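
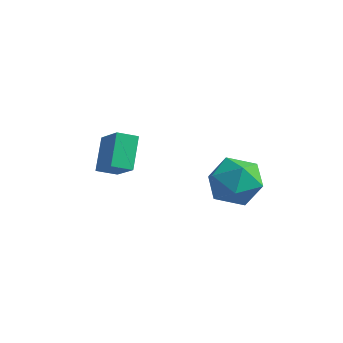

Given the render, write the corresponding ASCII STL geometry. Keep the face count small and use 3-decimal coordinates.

solid 
facet normal 0.097 0.993 -0.065
outer loop
vertex 1.894 4.401 -4.099
vertex 0.896 4.527 -3.669
vertex 1.772 4.484 -3.015
endloop
endfacet
facet normal 0.732 0.680 0.030
outer loop
vertex 1.894 4.401 -4.099
vertex 1.772 4.484 -3.015
vertex 2.469 3.752 -3.432
endloop
endfacet
facet normal 0.834 0.220 -0.505
outer loop
vertex 1.894 4.401 -4.099
vertex 2.469 3.752 -3.432
vertex 2.025 3.343 -4.343
endloop
endfacet
facet normal 0.263 0.248 -0.932
outer loop
vertex 1.894 4.401 -4.099
vertex 2.025 3.343 -4.343
vertex 1.053 3.822 -4.49
endloop
endfacet
facet normal -0.193 0.726 -0.660
outer loop
vertex 1.894 4.401 -4.099
vertex 1.053 3.822 -4.49
vertex 0.896 4.527 -3.669
endloop
endfacet
facet normal 0.705 0.308 0.638
outer loop
vertex 2.469 3.752 -3.432
vertex 1.772 4.484 -3.015
vertex 1.827 3.478 -2.59
endloop
endfacet
facet normal -0.321 0.814 0.484
outer loop
vertex 1.772 4.484 -3.015
vertex 0.896 4.527 -3.669
vertex 0.855 3.957 -2.737
endloop
endfacet
facet normal -0.791 0.381 -0.479
outer loop
vertex 0.896 4.527 -3.669
vertex 1.053 3.822 -4.49
vertex 0.411 3.548 -3.648
endloop
endfacet
facet normal -0.054 -0.391 -0.919
outer loop
vertex 1.053 3.822 -4.49
vertex 2.025 3.343 -4.343
vertex 1.108 2.816 -4.065
endloop
endfacet
facet normal 0.870 -0.436 -0.228
outer loop
vertex 2.025 3.343 -4.343
vertex 2.469 3.752 -3.432
vertex 1.984 2.773 -3.411
endloop
endfacet
facet normal -0.263 -0.248 0.932
outer loop
vertex 0.986 2.899 -2.981
vertex 1.827 3.478 -2.59
vertex 0.855 3.957 -2.737
endloop
endfacet
facet normal -0.834 -0.220 0.505
outer loop
vertex 0.986 2.899 -2.981
vertex 0.855 3.957 -2.737
vertex 0.411 3.548 -3.648
endloop
endfacet
facet normal -0.732 -0.680 -0.030
outer loop
vertex 0.986 2.899 -2.981
vertex 0.411 3.548 -3.648
vertex 1.108 2.816 -4.065
endloop
endfacet
facet normal -0.097 -0.993 0.065
outer loop
vertex 0.986 2.899 -2.981
vertex 1.108 2.816 -4.065
vertex 1.984 2.773 -3.411
endloop
endfacet
facet normal 0.193 -0.726 0.660
outer loop
vertex 0.986 2.899 -2.981
vertex 1.984 2.773 -3.411
vertex 1.827 3.478 -2.59
endloop
endfacet
facet normal 0.054 0.391 0.919
outer loop
vertex 0.855 3.957 -2.737
vertex 1.827 3.478 -2.59
vertex 1.772 4.484 -3.015
endloop
endfacet
facet normal -0.870 0.436 0.228
outer loop
vertex 0.411 3.548 -3.648
vertex 0.855 3.957 -2.737
vertex 0.896 4.527 -3.669
endloop
endfacet
facet normal -0.705 -0.308 -0.638
outer loop
vertex 1.108 2.816 -4.065
vertex 0.411 3.548 -3.648
vertex 1.053 3.822 -4.49
endloop
endfacet
facet normal 0.321 -0.814 -0.484
outer loop
vertex 1.984 2.773 -3.411
vertex 1.108 2.816 -4.065
vertex 2.025 3.343 -4.343
endloop
endfacet
facet normal 0.791 -0.381 0.479
outer loop
vertex 1.827 3.478 -2.59
vertex 1.984 2.773 -3.411
vertex 2.469 3.752 -3.432
endloop
endfacet
facet normal -0.703 0.322 -0.634
outer loop
vertex -3.202 2.367 -2.375
vertex -2.681 2.908 -2.678
vertex -2.764 1.401 -3.35
endloop
endfacet
facet normal -0.642 -0.669 0.374
outer loop
vertex -1.779 0.952 -2.462
vertex -3.202 2.367 -2.375
vertex -2.764 1.401 -3.35
endloop
endfacet
facet normal -0.703 0.321 -0.634
outer loop
vertex -2.764 1.401 -3.35
vertex -2.681 2.908 -2.678
vertex -2.243 1.943 -3.653
endloop
endfacet
facet normal 0.304 -0.671 -0.677
outer loop
vertex -2.243 1.943 -3.653
vertex -1.779 0.952 -2.462
vertex -2.764 1.401 -3.35
endloop
endfacet
facet normal -0.304 0.671 0.676
outer loop
vertex -3.202 2.367 -2.375
vertex -1.696 2.459 -1.79
vertex -2.681 2.908 -2.678
endloop
endfacet
facet normal -0.642 -0.669 0.374
outer loop
vertex -2.217 1.917 -1.487
vertex -3.202 2.367 -2.375
vertex -1.779 0.952 -2.462
endloop
endfacet
facet normal -0.304 0.670 0.677
outer loop
vertex -2.217 1.917 -1.487
vertex -1.696 2.459 -1.79
vertex -3.202 2.367 -2.375
endloop
endfacet
facet normal 0.642 0.669 -0.374
outer loop
vertex -2.681 2.908 -2.678
vertex -1.696 2.459 -1.79
vertex -2.243 1.943 -3.653
endloop
endfacet
facet normal 0.303 -0.671 -0.677
outer loop
vertex -1.258 1.493 -2.765
vertex -1.779 0.952 -2.462
vertex -2.243 1.943 -3.653
endloop
endfacet
facet normal 0.643 0.669 -0.374
outer loop
vertex -2.243 1.943 -3.653
vertex -1.696 2.459 -1.79
vertex -1.258 1.493 -2.765
endloop
endfacet
facet normal 0.703 -0.322 0.634
outer loop
vertex -1.258 1.493 -2.765
vertex -2.217 1.917 -1.487
vertex -1.779 0.952 -2.462
endloop
endfacet
facet normal 0.703 -0.321 0.634
outer loop
vertex -1.696 2.459 -1.79
vertex -2.217 1.917 -1.487
vertex -1.258 1.493 -2.765
endloop
endfacet

endsolid


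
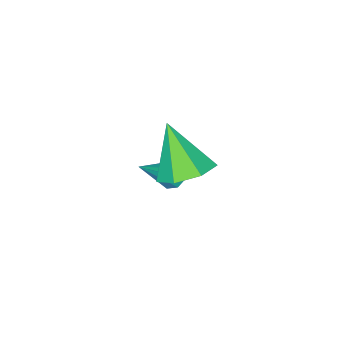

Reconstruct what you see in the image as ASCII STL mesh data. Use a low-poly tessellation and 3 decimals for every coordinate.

solid 
facet normal -0.717 0.022 -0.697
outer loop
vertex 1.037 -0.356 -1.7
vertex 0.672 -0.5 -1.329
vertex 0.865 -0.031 -1.513
endloop
endfacet
facet normal 0.721 0.590 -0.363
outer loop
vertex 1.037 -0.356 -1.7
vertex 0.865 -0.031 -1.513
vertex 2.048 -0.54 0.009
endloop
endfacet
facet normal -0.715 0.020 -0.699
outer loop
vertex 0.865 -0.031 -1.513
vertex 0.672 -0.5 -1.329
vertex 0.579 0.02 -1.219
endloop
endfacet
facet normal 0.277 0.955 0.104
outer loop
vertex 0.865 -0.031 -1.513
vertex 0.579 0.02 -1.219
vertex 2.048 -0.54 0.009
endloop
endfacet
facet normal -0.716 0.020 -0.698
outer loop
vertex 0.579 0.02 -1.219
vertex 0.672 -0.5 -1.329
vertex 0.348 -0.234 -0.989
endloop
endfacet
facet normal -0.223 0.758 0.613
outer loop
vertex 0.579 0.02 -1.219
vertex 0.348 -0.234 -0.989
vertex 2.048 -0.54 0.009
endloop
endfacet
facet normal -0.716 0.020 -0.698
outer loop
vertex 0.348 -0.234 -0.989
vertex 0.672 -0.5 -1.329
vertex 0.307 -0.644 -0.959
endloop
endfacet
facet normal -0.488 0.112 0.866
outer loop
vertex 0.348 -0.234 -0.989
vertex 0.307 -0.644 -0.959
vertex 2.048 -0.54 0.009
endloop
endfacet
facet normal -0.716 0.021 -0.698
outer loop
vertex 0.307 -0.644 -0.959
vertex 0.672 -0.5 -1.329
vertex 0.48 -0.97 -1.146
endloop
endfacet
facet normal -0.361 -0.601 0.713
outer loop
vertex 0.307 -0.644 -0.959
vertex 0.48 -0.97 -1.146
vertex 2.048 -0.54 0.009
endloop
endfacet
facet normal -0.716 0.021 -0.698
outer loop
vertex 0.48 -0.97 -1.146
vertex 0.672 -0.5 -1.329
vertex 0.765 -1.021 -1.44
endloop
endfacet
facet normal 0.082 -0.965 0.247
outer loop
vertex 0.48 -0.97 -1.146
vertex 0.765 -1.021 -1.44
vertex 2.048 -0.54 0.009
endloop
endfacet
facet normal -0.717 0.021 -0.697
outer loop
vertex 0.765 -1.021 -1.44
vertex 0.672 -0.5 -1.329
vertex 0.996 -0.766 -1.67
endloop
endfacet
facet normal 0.585 -0.767 -0.263
outer loop
vertex 0.765 -1.021 -1.44
vertex 0.996 -0.766 -1.67
vertex 2.048 -0.54 0.009
endloop
endfacet
facet normal -0.717 0.021 -0.697
outer loop
vertex 0.996 -0.766 -1.67
vertex 0.672 -0.5 -1.329
vertex 1.037 -0.356 -1.7
endloop
endfacet
facet normal 0.848 -0.123 -0.515
outer loop
vertex 0.996 -0.766 -1.67
vertex 1.037 -0.356 -1.7
vertex 2.048 -0.54 0.009
endloop
endfacet
facet normal 0.062 0.528 -0.847
outer loop
vertex 3.238 1.589 1.642
vertex 2.348 1.943 1.798
vertex 3.201 2.304 2.085
endloop
endfacet
facet normal 0.877 -0.219 0.427
outer loop
vertex 3.238 1.589 1.642
vertex 3.201 2.304 2.085
vertex 2.232 0.957 3.382
endloop
endfacet
facet normal 0.061 0.528 -0.847
outer loop
vertex 3.201 2.304 2.085
vertex 2.348 1.943 1.798
vertex 2.523 2.747 2.312
endloop
endfacet
facet normal 0.507 0.380 0.774
outer loop
vertex 3.201 2.304 2.085
vertex 2.523 2.747 2.312
vertex 2.232 0.957 3.382
endloop
endfacet
facet normal 0.063 0.528 -0.847
outer loop
vertex 2.523 2.747 2.312
vertex 2.348 1.943 1.798
vertex 1.712 2.585 2.151
endloop
endfacet
facet normal -0.265 0.526 0.808
outer loop
vertex 2.523 2.747 2.312
vertex 1.712 2.585 2.151
vertex 2.232 0.957 3.382
endloop
endfacet
facet normal 0.062 0.528 -0.847
outer loop
vertex 1.712 2.585 2.151
vertex 2.348 1.943 1.798
vertex 1.381 1.94 1.725
endloop
endfacet
facet normal -0.857 0.107 0.504
outer loop
vertex 1.712 2.585 2.151
vertex 1.381 1.94 1.725
vertex 2.232 0.957 3.382
endloop
endfacet
facet normal 0.062 0.528 -0.847
outer loop
vertex 1.381 1.94 1.725
vertex 2.348 1.943 1.798
vertex 1.778 1.297 1.353
endloop
endfacet
facet normal -0.823 -0.560 0.090
outer loop
vertex 1.381 1.94 1.725
vertex 1.778 1.297 1.353
vertex 2.232 0.957 3.382
endloop
endfacet
facet normal 0.063 0.528 -0.847
outer loop
vertex 1.778 1.297 1.353
vertex 2.348 1.943 1.798
vertex 2.604 1.141 1.317
endloop
endfacet
facet normal -0.189 -0.974 -0.121
outer loop
vertex 1.778 1.297 1.353
vertex 2.604 1.141 1.317
vertex 2.232 0.957 3.382
endloop
endfacet
facet normal 0.061 0.528 -0.847
outer loop
vertex 2.604 1.141 1.317
vertex 2.348 1.943 1.798
vertex 3.238 1.589 1.642
endloop
endfacet
facet normal 0.567 -0.823 0.029
outer loop
vertex 2.604 1.141 1.317
vertex 3.238 1.589 1.642
vertex 2.232 0.957 3.382
endloop
endfacet

endsolid


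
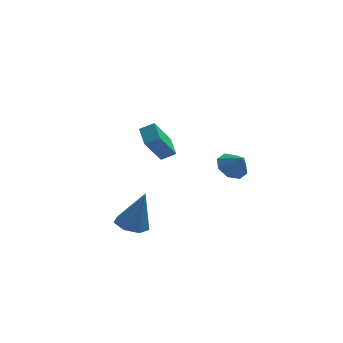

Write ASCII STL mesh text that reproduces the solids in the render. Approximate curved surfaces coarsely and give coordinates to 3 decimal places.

solid 
facet normal -0.306 -0.006 -0.952
outer loop
vertex -1.943 -2.367 -3.484
vertex -2.619 -2.886 -3.263
vertex -2.584 -2.007 -3.28
endloop
endfacet
facet normal 0.526 0.829 0.190
outer loop
vertex -1.943 -2.367 -3.484
vertex -2.584 -2.007 -3.28
vertex -1.961 -2.874 -1.217
endloop
endfacet
facet normal -0.306 -0.006 -0.952
outer loop
vertex -2.584 -2.007 -3.28
vertex -2.619 -2.886 -3.263
vertex -3.252 -2.308 -3.063
endloop
endfacet
facet normal -0.247 0.864 0.438
outer loop
vertex -2.584 -2.007 -3.28
vertex -3.252 -2.308 -3.063
vertex -1.961 -2.874 -1.217
endloop
endfacet
facet normal -0.305 -0.005 -0.952
outer loop
vertex -3.252 -2.308 -3.063
vertex -2.619 -2.886 -3.263
vertex -3.443 -3.044 -2.998
endloop
endfacet
facet normal -0.756 0.250 0.605
outer loop
vertex -3.252 -2.308 -3.063
vertex -3.443 -3.044 -2.998
vertex -1.961 -2.874 -1.217
endloop
endfacet
facet normal -0.305 -0.005 -0.952
outer loop
vertex -3.443 -3.044 -2.998
vertex -2.619 -2.886 -3.263
vertex -3.014 -3.661 -3.132
endloop
endfacet
facet normal -0.615 -0.550 0.564
outer loop
vertex -3.443 -3.044 -2.998
vertex -3.014 -3.661 -3.132
vertex -1.961 -2.874 -1.217
endloop
endfacet
facet normal -0.307 -0.005 -0.952
outer loop
vertex -3.014 -3.661 -3.132
vertex -2.619 -2.886 -3.263
vertex -2.287 -3.694 -3.366
endloop
endfacet
facet normal 0.069 -0.936 0.346
outer loop
vertex -3.014 -3.661 -3.132
vertex -2.287 -3.694 -3.366
vertex -1.961 -2.874 -1.217
endloop
endfacet
facet normal -0.306 -0.005 -0.952
outer loop
vertex -2.287 -3.694 -3.366
vertex -2.619 -2.886 -3.263
vertex -1.811 -3.119 -3.522
endloop
endfacet
facet normal 0.780 -0.614 0.116
outer loop
vertex -2.287 -3.694 -3.366
vertex -1.811 -3.119 -3.522
vertex -1.961 -2.874 -1.217
endloop
endfacet
facet normal -0.307 -0.006 -0.952
outer loop
vertex -1.811 -3.119 -3.522
vertex -2.619 -2.886 -3.263
vertex -1.943 -2.367 -3.484
endloop
endfacet
facet normal 0.984 0.170 0.046
outer loop
vertex -1.811 -3.119 -3.522
vertex -1.943 -2.367 -3.484
vertex -1.961 -2.874 -1.217
endloop
endfacet
facet normal -0.441 -0.391 0.808
outer loop
vertex -0.97 2.4 -0.423
vertex -1.169 3.541 0.021
vertex -1.721 2.424 -0.821
endloop
endfacet
facet normal 0.160 -0.920 -0.358
outer loop
vertex -0.871 3.179 -2.381
vertex -0.97 2.4 -0.423
vertex -1.721 2.424 -0.821
endloop
endfacet
facet normal -0.441 -0.391 0.808
outer loop
vertex -1.721 2.424 -0.821
vertex -1.169 3.541 0.021
vertex -1.92 3.565 -0.377
endloop
endfacet
facet normal -0.883 0.028 -0.468
outer loop
vertex -1.92 3.565 -0.377
vertex -0.871 3.179 -2.381
vertex -1.721 2.424 -0.821
endloop
endfacet
facet normal 0.883 -0.028 0.468
outer loop
vertex -0.97 2.4 -0.423
vertex -0.319 4.296 -1.539
vertex -1.169 3.541 0.021
endloop
endfacet
facet normal 0.160 -0.920 -0.358
outer loop
vertex -0.12 3.155 -1.983
vertex -0.97 2.4 -0.423
vertex -0.871 3.179 -2.381
endloop
endfacet
facet normal 0.883 -0.028 0.468
outer loop
vertex -0.12 3.155 -1.983
vertex -0.319 4.296 -1.539
vertex -0.97 2.4 -0.423
endloop
endfacet
facet normal -0.160 0.920 0.358
outer loop
vertex -1.169 3.541 0.021
vertex -0.319 4.296 -1.539
vertex -1.92 3.565 -0.377
endloop
endfacet
facet normal -0.883 0.028 -0.468
outer loop
vertex -1.07 4.32 -1.937
vertex -0.871 3.179 -2.381
vertex -1.92 3.565 -0.377
endloop
endfacet
facet normal -0.160 0.920 0.358
outer loop
vertex -1.92 3.565 -0.377
vertex -0.319 4.296 -1.539
vertex -1.07 4.32 -1.937
endloop
endfacet
facet normal 0.441 0.391 -0.808
outer loop
vertex -1.07 4.32 -1.937
vertex -0.12 3.155 -1.983
vertex -0.871 3.179 -2.381
endloop
endfacet
facet normal 0.441 0.391 -0.808
outer loop
vertex -0.319 4.296 -1.539
vertex -0.12 3.155 -1.983
vertex -1.07 4.32 -1.937
endloop
endfacet
facet normal -0.451 0.470 -0.759
outer loop
vertex 2.794 -2.314 -0.372
vertex 2.097 -2.236 0.09
vertex 2.785 -1.77 -0.03
endloop
endfacet
facet normal 0.988 -0.071 0.139
outer loop
vertex 2.794 -2.314 -0.372
vertex 2.785 -1.77 -0.03
vertex 2.583 -2.744 0.91
endloop
endfacet
facet normal -0.450 0.470 -0.759
outer loop
vertex 2.785 -1.77 -0.03
vertex 2.097 -2.236 0.09
vertex 2.373 -1.499 0.382
endloop
endfacet
facet normal 0.767 0.356 0.533
outer loop
vertex 2.785 -1.77 -0.03
vertex 2.373 -1.499 0.382
vertex 2.583 -2.744 0.91
endloop
endfacet
facet normal -0.451 0.470 -0.759
outer loop
vertex 2.373 -1.499 0.382
vertex 2.097 -2.236 0.09
vertex 1.799 -1.66 0.623
endloop
endfacet
facet normal 0.251 0.414 0.875
outer loop
vertex 2.373 -1.499 0.382
vertex 1.799 -1.66 0.623
vertex 2.583 -2.744 0.91
endloop
endfacet
facet normal -0.451 0.469 -0.759
outer loop
vertex 1.799 -1.66 0.623
vertex 2.097 -2.236 0.09
vertex 1.399 -2.159 0.552
endloop
endfacet
facet normal -0.257 0.069 0.964
outer loop
vertex 1.799 -1.66 0.623
vertex 1.399 -2.159 0.552
vertex 2.583 -2.744 0.91
endloop
endfacet
facet normal -0.451 0.469 -0.759
outer loop
vertex 1.399 -2.159 0.552
vertex 2.097 -2.236 0.09
vertex 1.409 -2.703 0.21
endloop
endfacet
facet normal -0.462 -0.478 0.747
outer loop
vertex 1.399 -2.159 0.552
vertex 1.409 -2.703 0.21
vertex 2.583 -2.744 0.91
endloop
endfacet
facet normal -0.451 0.470 -0.759
outer loop
vertex 1.409 -2.703 0.21
vertex 2.097 -2.236 0.09
vertex 1.821 -2.974 -0.203
endloop
endfacet
facet normal -0.242 -0.904 0.352
outer loop
vertex 1.409 -2.703 0.21
vertex 1.821 -2.974 -0.203
vertex 2.583 -2.744 0.91
endloop
endfacet
facet normal -0.449 0.470 -0.760
outer loop
vertex 1.821 -2.974 -0.203
vertex 2.097 -2.236 0.09
vertex 2.395 -2.813 -0.443
endloop
endfacet
facet normal 0.274 -0.962 0.011
outer loop
vertex 1.821 -2.974 -0.203
vertex 2.395 -2.813 -0.443
vertex 2.583 -2.744 0.91
endloop
endfacet
facet normal -0.451 0.469 -0.760
outer loop
vertex 2.395 -2.813 -0.443
vertex 2.097 -2.236 0.09
vertex 2.794 -2.314 -0.372
endloop
endfacet
facet normal 0.784 -0.616 -0.078
outer loop
vertex 2.395 -2.813 -0.443
vertex 2.794 -2.314 -0.372
vertex 2.583 -2.744 0.91
endloop
endfacet

endsolid


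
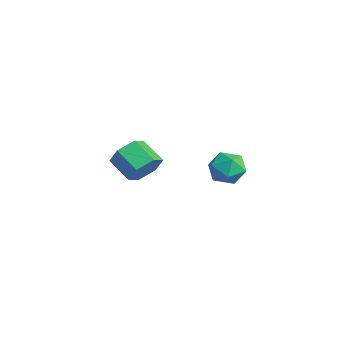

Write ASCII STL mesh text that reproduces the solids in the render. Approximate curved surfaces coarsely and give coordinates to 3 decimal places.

solid 
facet normal 0.831 0.266 -0.489
outer loop
vertex -1.919 -3.718 -1.71
vertex -2.408 -3.027 -2.165
vertex -1.976 -2.839 -1.328
endloop
endfacet
facet normal 0.553 -0.302 0.777
outer loop
vertex -1.919 -3.718 -1.71
vertex -1.976 -2.839 -1.328
vertex -3.124 -4.103 -1.001
endloop
endfacet
facet normal 0.554 -0.302 0.776
outer loop
vertex -3.124 -4.103 -1.001
vertex -1.976 -2.839 -1.328
vertex -3.18 -3.224 -0.619
endloop
endfacet
facet normal -0.831 -0.266 0.489
outer loop
vertex -3.124 -4.103 -1.001
vertex -3.18 -3.224 -0.619
vertex -3.612 -3.413 -1.455
endloop
endfacet
facet normal 0.831 0.265 -0.489
outer loop
vertex -1.976 -2.839 -1.328
vertex -2.408 -3.027 -2.165
vertex -2.464 -2.148 -1.783
endloop
endfacet
facet normal 0.226 0.642 0.733
outer loop
vertex -1.976 -2.839 -1.328
vertex -2.464 -2.148 -1.783
vertex -3.18 -3.224 -0.619
endloop
endfacet
facet normal 0.226 0.642 0.733
outer loop
vertex -3.18 -3.224 -0.619
vertex -2.464 -2.148 -1.783
vertex -3.669 -2.534 -1.073
endloop
endfacet
facet normal -0.830 -0.267 0.489
outer loop
vertex -3.18 -3.224 -0.619
vertex -3.669 -2.534 -1.073
vertex -3.612 -3.413 -1.455
endloop
endfacet
facet normal 0.831 0.266 -0.489
outer loop
vertex -2.464 -2.148 -1.783
vertex -2.408 -3.027 -2.165
vertex -2.896 -2.337 -2.619
endloop
endfacet
facet normal -0.328 0.944 -0.044
outer loop
vertex -2.464 -2.148 -1.783
vertex -2.896 -2.337 -2.619
vertex -3.669 -2.534 -1.073
endloop
endfacet
facet normal -0.327 0.944 -0.043
outer loop
vertex -3.669 -2.534 -1.073
vertex -2.896 -2.337 -2.619
vertex -4.101 -2.722 -1.91
endloop
endfacet
facet normal -0.831 -0.266 0.489
outer loop
vertex -3.669 -2.534 -1.073
vertex -4.101 -2.722 -1.91
vertex -3.612 -3.413 -1.455
endloop
endfacet
facet normal 0.831 0.266 -0.489
outer loop
vertex -2.896 -2.337 -2.619
vertex -2.408 -3.027 -2.165
vertex -2.84 -3.216 -3.001
endloop
endfacet
facet normal -0.553 0.302 -0.776
outer loop
vertex -2.896 -2.337 -2.619
vertex -2.84 -3.216 -3.001
vertex -4.101 -2.722 -1.91
endloop
endfacet
facet normal -0.554 0.301 -0.776
outer loop
vertex -4.101 -2.722 -1.91
vertex -2.84 -3.216 -3.001
vertex -4.044 -3.601 -2.292
endloop
endfacet
facet normal -0.831 -0.266 0.489
outer loop
vertex -4.101 -2.722 -1.91
vertex -4.044 -3.601 -2.292
vertex -3.612 -3.413 -1.455
endloop
endfacet
facet normal 0.830 0.267 -0.489
outer loop
vertex -2.84 -3.216 -3.001
vertex -2.408 -3.027 -2.165
vertex -2.351 -3.906 -2.547
endloop
endfacet
facet normal -0.226 -0.642 -0.733
outer loop
vertex -2.84 -3.216 -3.001
vertex -2.351 -3.906 -2.547
vertex -4.044 -3.601 -2.292
endloop
endfacet
facet normal -0.226 -0.642 -0.733
outer loop
vertex -4.044 -3.601 -2.292
vertex -2.351 -3.906 -2.547
vertex -3.556 -4.292 -1.837
endloop
endfacet
facet normal -0.831 -0.265 0.489
outer loop
vertex -4.044 -3.601 -2.292
vertex -3.556 -4.292 -1.837
vertex -3.612 -3.413 -1.455
endloop
endfacet
facet normal 0.831 0.266 -0.489
outer loop
vertex -2.351 -3.906 -2.547
vertex -2.408 -3.027 -2.165
vertex -1.919 -3.718 -1.71
endloop
endfacet
facet normal 0.328 -0.944 0.043
outer loop
vertex -2.351 -3.906 -2.547
vertex -1.919 -3.718 -1.71
vertex -3.556 -4.292 -1.837
endloop
endfacet
facet normal 0.328 -0.944 0.044
outer loop
vertex -3.556 -4.292 -1.837
vertex -1.919 -3.718 -1.71
vertex -3.124 -4.103 -1.001
endloop
endfacet
facet normal -0.831 -0.266 0.489
outer loop
vertex -3.556 -4.292 -1.837
vertex -3.124 -4.103 -1.001
vertex -3.612 -3.413 -1.455
endloop
endfacet
facet normal -0.453 0.888 0.072
outer loop
vertex 2.348 -0.693 -0.257
vertex 1.628 -1.096 0.184
vertex 2.353 -0.766 0.676
endloop
endfacet
facet normal 0.257 0.964 0.074
outer loop
vertex 2.348 -0.693 -0.257
vertex 2.353 -0.766 0.676
vertex 3.134 -0.937 0.189
endloop
endfacet
facet normal 0.510 0.678 -0.528
outer loop
vertex 2.348 -0.693 -0.257
vertex 3.134 -0.937 0.189
vertex 2.891 -1.371 -0.603
endloop
endfacet
facet normal -0.043 0.427 -0.903
outer loop
vertex 2.348 -0.693 -0.257
vertex 2.891 -1.371 -0.603
vertex 1.961 -1.47 -0.606
endloop
endfacet
facet normal -0.638 0.557 -0.532
outer loop
vertex 2.348 -0.693 -0.257
vertex 1.961 -1.47 -0.606
vertex 1.628 -1.096 0.184
endloop
endfacet
facet normal 0.517 0.588 0.623
outer loop
vertex 3.134 -0.937 0.189
vertex 2.353 -0.766 0.676
vertex 2.899 -1.49 0.906
endloop
endfacet
facet normal -0.632 0.466 0.619
outer loop
vertex 2.353 -0.766 0.676
vertex 1.628 -1.096 0.184
vertex 1.969 -1.589 0.903
endloop
endfacet
facet normal -0.931 -0.070 -0.359
outer loop
vertex 1.628 -1.096 0.184
vertex 1.961 -1.47 -0.606
vertex 1.726 -2.023 0.111
endloop
endfacet
facet normal 0.033 -0.280 -0.959
outer loop
vertex 1.961 -1.47 -0.606
vertex 2.891 -1.371 -0.603
vertex 2.507 -2.194 -0.376
endloop
endfacet
facet normal 0.927 0.126 -0.353
outer loop
vertex 2.891 -1.371 -0.603
vertex 3.134 -0.937 0.189
vertex 3.232 -1.864 0.116
endloop
endfacet
facet normal 0.043 -0.427 0.903
outer loop
vertex 2.512 -2.267 0.557
vertex 2.899 -1.49 0.906
vertex 1.969 -1.589 0.903
endloop
endfacet
facet normal -0.510 -0.678 0.528
outer loop
vertex 2.512 -2.267 0.557
vertex 1.969 -1.589 0.903
vertex 1.726 -2.023 0.111
endloop
endfacet
facet normal -0.257 -0.964 -0.074
outer loop
vertex 2.512 -2.267 0.557
vertex 1.726 -2.023 0.111
vertex 2.507 -2.194 -0.376
endloop
endfacet
facet normal 0.453 -0.888 -0.072
outer loop
vertex 2.512 -2.267 0.557
vertex 2.507 -2.194 -0.376
vertex 3.232 -1.864 0.116
endloop
endfacet
facet normal 0.638 -0.557 0.532
outer loop
vertex 2.512 -2.267 0.557
vertex 3.232 -1.864 0.116
vertex 2.899 -1.49 0.906
endloop
endfacet
facet normal -0.033 0.280 0.959
outer loop
vertex 1.969 -1.589 0.903
vertex 2.899 -1.49 0.906
vertex 2.353 -0.766 0.676
endloop
endfacet
facet normal -0.927 -0.126 0.353
outer loop
vertex 1.726 -2.023 0.111
vertex 1.969 -1.589 0.903
vertex 1.628 -1.096 0.184
endloop
endfacet
facet normal -0.517 -0.588 -0.623
outer loop
vertex 2.507 -2.194 -0.376
vertex 1.726 -2.023 0.111
vertex 1.961 -1.47 -0.606
endloop
endfacet
facet normal 0.632 -0.466 -0.619
outer loop
vertex 3.232 -1.864 0.116
vertex 2.507 -2.194 -0.376
vertex 2.891 -1.371 -0.603
endloop
endfacet
facet normal 0.931 0.070 0.359
outer loop
vertex 2.899 -1.49 0.906
vertex 3.232 -1.864 0.116
vertex 3.134 -0.937 0.189
endloop
endfacet

endsolid


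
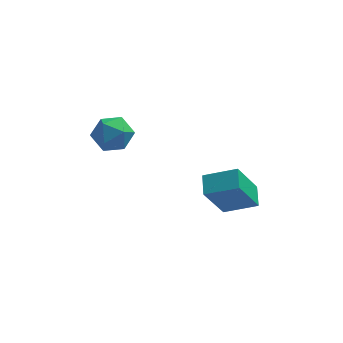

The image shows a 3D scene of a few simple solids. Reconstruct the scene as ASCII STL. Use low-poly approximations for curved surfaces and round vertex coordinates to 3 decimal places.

solid 
facet normal 0.068 0.894 0.444
outer loop
vertex -0.964 2.946 1.541
vertex -1.723 2.758 2.036
vertex -0.889 2.531 2.365
endloop
endfacet
facet normal 0.714 0.649 0.262
outer loop
vertex -0.964 2.946 1.541
vertex -0.889 2.531 2.365
vertex -0.369 2.246 1.654
endloop
endfacet
facet normal 0.717 0.538 -0.443
outer loop
vertex -0.964 2.946 1.541
vertex -0.369 2.246 1.654
vertex -0.883 2.298 0.886
endloop
endfacet
facet normal 0.073 0.713 -0.697
outer loop
vertex -0.964 2.946 1.541
vertex -0.883 2.298 0.886
vertex -1.72 2.614 1.122
endloop
endfacet
facet normal -0.328 0.933 -0.148
outer loop
vertex -0.964 2.946 1.541
vertex -1.72 2.614 1.122
vertex -1.723 2.758 2.036
endloop
endfacet
facet normal 0.811 0.021 0.585
outer loop
vertex -0.369 2.246 1.654
vertex -0.889 2.531 2.365
vertex -0.76 1.626 2.218
endloop
endfacet
facet normal -0.234 0.414 0.879
outer loop
vertex -0.889 2.531 2.365
vertex -1.723 2.758 2.036
vertex -1.597 1.942 2.454
endloop
endfacet
facet normal -0.874 0.480 -0.078
outer loop
vertex -1.723 2.758 2.036
vertex -1.72 2.614 1.122
vertex -2.111 1.994 1.686
endloop
endfacet
facet normal -0.225 0.125 -0.966
outer loop
vertex -1.72 2.614 1.122
vertex -0.883 2.298 0.886
vertex -1.591 1.709 0.975
endloop
endfacet
facet normal 0.815 -0.159 -0.557
outer loop
vertex -0.883 2.298 0.886
vertex -0.369 2.246 1.654
vertex -0.757 1.482 1.304
endloop
endfacet
facet normal -0.073 -0.713 0.697
outer loop
vertex -1.516 1.294 1.799
vertex -0.76 1.626 2.218
vertex -1.597 1.942 2.454
endloop
endfacet
facet normal -0.717 -0.538 0.443
outer loop
vertex -1.516 1.294 1.799
vertex -1.597 1.942 2.454
vertex -2.111 1.994 1.686
endloop
endfacet
facet normal -0.714 -0.649 -0.262
outer loop
vertex -1.516 1.294 1.799
vertex -2.111 1.994 1.686
vertex -1.591 1.709 0.975
endloop
endfacet
facet normal -0.068 -0.894 -0.444
outer loop
vertex -1.516 1.294 1.799
vertex -1.591 1.709 0.975
vertex -0.757 1.482 1.304
endloop
endfacet
facet normal 0.328 -0.933 0.148
outer loop
vertex -1.516 1.294 1.799
vertex -0.757 1.482 1.304
vertex -0.76 1.626 2.218
endloop
endfacet
facet normal 0.225 -0.125 0.966
outer loop
vertex -1.597 1.942 2.454
vertex -0.76 1.626 2.218
vertex -0.889 2.531 2.365
endloop
endfacet
facet normal -0.815 0.159 0.557
outer loop
vertex -2.111 1.994 1.686
vertex -1.597 1.942 2.454
vertex -1.723 2.758 2.036
endloop
endfacet
facet normal -0.811 -0.021 -0.585
outer loop
vertex -1.591 1.709 0.975
vertex -2.111 1.994 1.686
vertex -1.72 2.614 1.122
endloop
endfacet
facet normal 0.234 -0.414 -0.879
outer loop
vertex -0.757 1.482 1.304
vertex -1.591 1.709 0.975
vertex -0.883 2.298 0.886
endloop
endfacet
facet normal 0.874 -0.480 0.078
outer loop
vertex -0.76 1.626 2.218
vertex -0.757 1.482 1.304
vertex -0.369 2.246 1.654
endloop
endfacet
facet normal -0.386 -0.338 0.858
outer loop
vertex 3.754 2.122 -1.661
vertex 3.703 3.078 -1.308
vertex 2.335 2.262 -2.244
endloop
endfacet
facet normal 0.050 -0.937 -0.346
outer loop
vertex 3.157 2.982 -4.072
vertex 3.754 2.122 -1.661
vertex 2.335 2.262 -2.244
endloop
endfacet
facet normal -0.386 -0.338 0.858
outer loop
vertex 2.335 2.262 -2.244
vertex 3.703 3.078 -1.308
vertex 2.284 3.218 -1.891
endloop
endfacet
facet normal -0.921 0.091 -0.379
outer loop
vertex 2.284 3.218 -1.891
vertex 3.157 2.982 -4.072
vertex 2.335 2.262 -2.244
endloop
endfacet
facet normal 0.921 -0.091 0.379
outer loop
vertex 3.754 2.122 -1.661
vertex 4.525 3.798 -3.136
vertex 3.703 3.078 -1.308
endloop
endfacet
facet normal 0.050 -0.937 -0.346
outer loop
vertex 4.576 2.842 -3.489
vertex 3.754 2.122 -1.661
vertex 3.157 2.982 -4.072
endloop
endfacet
facet normal 0.921 -0.091 0.379
outer loop
vertex 4.576 2.842 -3.489
vertex 4.525 3.798 -3.136
vertex 3.754 2.122 -1.661
endloop
endfacet
facet normal -0.050 0.937 0.346
outer loop
vertex 3.703 3.078 -1.308
vertex 4.525 3.798 -3.136
vertex 2.284 3.218 -1.891
endloop
endfacet
facet normal -0.921 0.091 -0.379
outer loop
vertex 3.106 3.938 -3.719
vertex 3.157 2.982 -4.072
vertex 2.284 3.218 -1.891
endloop
endfacet
facet normal -0.050 0.937 0.346
outer loop
vertex 2.284 3.218 -1.891
vertex 4.525 3.798 -3.136
vertex 3.106 3.938 -3.719
endloop
endfacet
facet normal 0.386 0.338 -0.858
outer loop
vertex 3.106 3.938 -3.719
vertex 4.576 2.842 -3.489
vertex 3.157 2.982 -4.072
endloop
endfacet
facet normal 0.386 0.338 -0.858
outer loop
vertex 4.525 3.798 -3.136
vertex 4.576 2.842 -3.489
vertex 3.106 3.938 -3.719
endloop
endfacet

endsolid


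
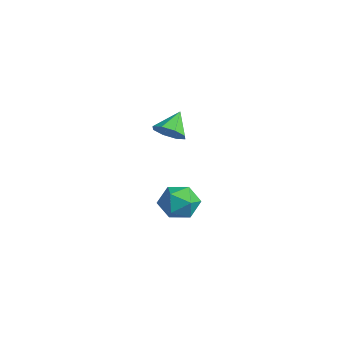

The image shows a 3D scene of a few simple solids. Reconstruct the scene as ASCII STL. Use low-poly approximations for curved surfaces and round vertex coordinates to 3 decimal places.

solid 
facet normal 0.397 -0.633 -0.664
outer loop
vertex 2.498 -4.208 3.84
vertex 1.78 -4.146 3.352
vertex 2.535 -3.716 3.393
endloop
endfacet
facet normal 0.599 0.513 0.615
outer loop
vertex 2.498 -4.208 3.84
vertex 2.535 -3.716 3.393
vertex 1.22 -3.254 4.288
endloop
endfacet
facet normal 0.397 -0.633 -0.664
outer loop
vertex 2.535 -3.716 3.393
vertex 1.78 -4.146 3.352
vertex 2.131 -3.475 2.922
endloop
endfacet
facet normal 0.401 0.908 0.121
outer loop
vertex 2.535 -3.716 3.393
vertex 2.131 -3.475 2.922
vertex 1.22 -3.254 4.288
endloop
endfacet
facet normal 0.397 -0.633 -0.664
outer loop
vertex 2.131 -3.475 2.922
vertex 1.78 -4.146 3.352
vertex 1.521 -3.628 2.703
endloop
endfacet
facet normal -0.149 0.956 -0.254
outer loop
vertex 2.131 -3.475 2.922
vertex 1.521 -3.628 2.703
vertex 1.22 -3.254 4.288
endloop
endfacet
facet normal 0.398 -0.633 -0.664
outer loop
vertex 1.521 -3.628 2.703
vertex 1.78 -4.146 3.352
vertex 1.063 -4.084 2.863
endloop
endfacet
facet normal -0.724 0.627 -0.286
outer loop
vertex 1.521 -3.628 2.703
vertex 1.063 -4.084 2.863
vertex 1.22 -3.254 4.288
endloop
endfacet
facet normal 0.398 -0.632 -0.664
outer loop
vertex 1.063 -4.084 2.863
vertex 1.78 -4.146 3.352
vertex 1.026 -4.577 3.31
endloop
endfacet
facet normal -0.993 0.114 0.043
outer loop
vertex 1.063 -4.084 2.863
vertex 1.026 -4.577 3.31
vertex 1.22 -3.254 4.288
endloop
endfacet
facet normal 0.399 -0.633 -0.664
outer loop
vertex 1.026 -4.577 3.31
vertex 1.78 -4.146 3.352
vertex 1.43 -4.817 3.781
endloop
endfacet
facet normal -0.795 -0.281 0.538
outer loop
vertex 1.026 -4.577 3.31
vertex 1.43 -4.817 3.781
vertex 1.22 -3.254 4.288
endloop
endfacet
facet normal 0.398 -0.632 -0.664
outer loop
vertex 1.43 -4.817 3.781
vertex 1.78 -4.146 3.352
vertex 2.04 -4.664 4.001
endloop
endfacet
facet normal -0.246 -0.329 0.912
outer loop
vertex 1.43 -4.817 3.781
vertex 2.04 -4.664 4.001
vertex 1.22 -3.254 4.288
endloop
endfacet
facet normal 0.397 -0.633 -0.664
outer loop
vertex 2.04 -4.664 4.001
vertex 1.78 -4.146 3.352
vertex 2.498 -4.208 3.84
endloop
endfacet
facet normal 0.331 0.001 0.944
outer loop
vertex 2.04 -4.664 4.001
vertex 2.498 -4.208 3.84
vertex 1.22 -3.254 4.288
endloop
endfacet
facet normal -0.967 0.190 0.171
outer loop
vertex -1.056 -2.759 -3.164
vertex -0.869 -2.821 -2.035
vertex -0.768 -1.817 -2.579
endloop
endfacet
facet normal -0.749 0.499 -0.435
outer loop
vertex -1.056 -2.759 -3.164
vertex -0.768 -1.817 -2.579
vertex -0.304 -2.016 -3.607
endloop
endfacet
facet normal -0.499 -0.011 -0.866
outer loop
vertex -1.056 -2.759 -3.164
vertex -0.304 -2.016 -3.607
vertex -0.118 -3.144 -3.7
endloop
endfacet
facet normal -0.563 -0.636 -0.528
outer loop
vertex -1.056 -2.759 -3.164
vertex -0.118 -3.144 -3.7
vertex -0.468 -3.641 -2.728
endloop
endfacet
facet normal -0.852 -0.512 0.113
outer loop
vertex -1.056 -2.759 -3.164
vertex -0.468 -3.641 -2.728
vertex -0.869 -2.821 -2.035
endloop
endfacet
facet normal -0.209 0.938 -0.276
outer loop
vertex -0.304 -2.016 -3.607
vertex -0.768 -1.817 -2.579
vertex 0.348 -1.619 -2.752
endloop
endfacet
facet normal -0.562 0.437 0.702
outer loop
vertex -0.768 -1.817 -2.579
vertex -0.869 -2.821 -2.035
vertex -0.002 -2.116 -1.78
endloop
endfacet
facet normal -0.374 -0.698 0.610
outer loop
vertex -0.869 -2.821 -2.035
vertex -0.468 -3.641 -2.728
vertex 0.184 -3.244 -1.873
endloop
endfacet
facet normal 0.094 -0.900 -0.426
outer loop
vertex -0.468 -3.641 -2.728
vertex -0.118 -3.144 -3.7
vertex 0.648 -3.443 -2.901
endloop
endfacet
facet normal 0.195 0.112 -0.974
outer loop
vertex -0.118 -3.144 -3.7
vertex -0.304 -2.016 -3.607
vertex 0.749 -2.439 -3.445
endloop
endfacet
facet normal 0.563 0.636 0.528
outer loop
vertex 0.936 -2.501 -2.316
vertex 0.348 -1.619 -2.752
vertex -0.002 -2.116 -1.78
endloop
endfacet
facet normal 0.499 0.011 0.866
outer loop
vertex 0.936 -2.501 -2.316
vertex -0.002 -2.116 -1.78
vertex 0.184 -3.244 -1.873
endloop
endfacet
facet normal 0.749 -0.499 0.435
outer loop
vertex 0.936 -2.501 -2.316
vertex 0.184 -3.244 -1.873
vertex 0.648 -3.443 -2.901
endloop
endfacet
facet normal 0.967 -0.190 -0.171
outer loop
vertex 0.936 -2.501 -2.316
vertex 0.648 -3.443 -2.901
vertex 0.749 -2.439 -3.445
endloop
endfacet
facet normal 0.852 0.512 -0.113
outer loop
vertex 0.936 -2.501 -2.316
vertex 0.749 -2.439 -3.445
vertex 0.348 -1.619 -2.752
endloop
endfacet
facet normal -0.094 0.900 0.426
outer loop
vertex -0.002 -2.116 -1.78
vertex 0.348 -1.619 -2.752
vertex -0.768 -1.817 -2.579
endloop
endfacet
facet normal -0.195 -0.112 0.974
outer loop
vertex 0.184 -3.244 -1.873
vertex -0.002 -2.116 -1.78
vertex -0.869 -2.821 -2.035
endloop
endfacet
facet normal 0.209 -0.938 0.276
outer loop
vertex 0.648 -3.443 -2.901
vertex 0.184 -3.244 -1.873
vertex -0.468 -3.641 -2.728
endloop
endfacet
facet normal 0.562 -0.437 -0.702
outer loop
vertex 0.749 -2.439 -3.445
vertex 0.648 -3.443 -2.901
vertex -0.118 -3.144 -3.7
endloop
endfacet
facet normal 0.374 0.698 -0.610
outer loop
vertex 0.348 -1.619 -2.752
vertex 0.749 -2.439 -3.445
vertex -0.304 -2.016 -3.607
endloop
endfacet

endsolid


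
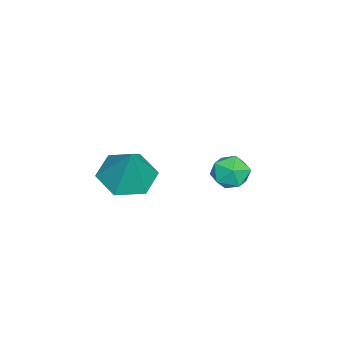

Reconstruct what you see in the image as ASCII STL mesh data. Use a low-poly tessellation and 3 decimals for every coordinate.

solid 
facet normal -0.473 0.875 -0.101
outer loop
vertex -3.762 -1.096 -4.017
vertex -4.191 -1.263 -3.456
vertex -3.566 -0.912 -3.343
endloop
endfacet
facet normal 0.205 0.927 -0.313
outer loop
vertex -3.762 -1.096 -4.017
vertex -3.566 -0.912 -3.343
vertex -3.073 -1.177 -3.805
endloop
endfacet
facet normal 0.310 0.453 -0.836
outer loop
vertex -3.762 -1.096 -4.017
vertex -3.073 -1.177 -3.805
vertex -3.393 -1.692 -4.203
endloop
endfacet
facet normal -0.303 0.108 -0.947
outer loop
vertex -3.762 -1.096 -4.017
vertex -3.393 -1.692 -4.203
vertex -4.084 -1.745 -3.988
endloop
endfacet
facet normal -0.788 0.369 -0.493
outer loop
vertex -3.762 -1.096 -4.017
vertex -4.084 -1.745 -3.988
vertex -4.191 -1.263 -3.456
endloop
endfacet
facet normal 0.623 0.745 0.237
outer loop
vertex -3.073 -1.177 -3.805
vertex -3.566 -0.912 -3.343
vertex -3.076 -1.395 -3.112
endloop
endfacet
facet normal -0.476 0.661 0.580
outer loop
vertex -3.566 -0.912 -3.343
vertex -4.191 -1.263 -3.456
vertex -3.767 -1.448 -2.897
endloop
endfacet
facet normal -0.986 -0.159 -0.054
outer loop
vertex -4.191 -1.263 -3.456
vertex -4.084 -1.745 -3.988
vertex -4.087 -1.963 -3.295
endloop
endfacet
facet normal -0.201 -0.581 -0.789
outer loop
vertex -4.084 -1.745 -3.988
vertex -3.393 -1.692 -4.203
vertex -3.594 -2.228 -3.757
endloop
endfacet
facet normal 0.793 -0.022 -0.609
outer loop
vertex -3.393 -1.692 -4.203
vertex -3.073 -1.177 -3.805
vertex -2.969 -1.877 -3.644
endloop
endfacet
facet normal 0.303 -0.108 0.947
outer loop
vertex -3.398 -2.044 -3.083
vertex -3.076 -1.395 -3.112
vertex -3.767 -1.448 -2.897
endloop
endfacet
facet normal -0.310 -0.453 0.836
outer loop
vertex -3.398 -2.044 -3.083
vertex -3.767 -1.448 -2.897
vertex -4.087 -1.963 -3.295
endloop
endfacet
facet normal -0.205 -0.927 0.313
outer loop
vertex -3.398 -2.044 -3.083
vertex -4.087 -1.963 -3.295
vertex -3.594 -2.228 -3.757
endloop
endfacet
facet normal 0.473 -0.875 0.101
outer loop
vertex -3.398 -2.044 -3.083
vertex -3.594 -2.228 -3.757
vertex -2.969 -1.877 -3.644
endloop
endfacet
facet normal 0.788 -0.369 0.493
outer loop
vertex -3.398 -2.044 -3.083
vertex -2.969 -1.877 -3.644
vertex -3.076 -1.395 -3.112
endloop
endfacet
facet normal 0.201 0.581 0.789
outer loop
vertex -3.767 -1.448 -2.897
vertex -3.076 -1.395 -3.112
vertex -3.566 -0.912 -3.343
endloop
endfacet
facet normal -0.793 0.022 0.609
outer loop
vertex -4.087 -1.963 -3.295
vertex -3.767 -1.448 -2.897
vertex -4.191 -1.263 -3.456
endloop
endfacet
facet normal -0.623 -0.745 -0.237
outer loop
vertex -3.594 -2.228 -3.757
vertex -4.087 -1.963 -3.295
vertex -4.084 -1.745 -3.988
endloop
endfacet
facet normal 0.476 -0.661 -0.580
outer loop
vertex -2.969 -1.877 -3.644
vertex -3.594 -2.228 -3.757
vertex -3.393 -1.692 -4.203
endloop
endfacet
facet normal 0.986 0.159 0.054
outer loop
vertex -3.076 -1.395 -3.112
vertex -2.969 -1.877 -3.644
vertex -3.073 -1.177 -3.805
endloop
endfacet
facet normal -0.399 -0.205 -0.893
outer loop
vertex 0.508 -3.259 -1.923
vertex 0.007 -3.955 -1.539
vertex -0.35 -3.087 -1.579
endloop
endfacet
facet normal 0.267 0.944 0.193
outer loop
vertex 0.508 -3.259 -1.923
vertex -0.35 -3.087 -1.579
vertex 0.613 -3.645 -0.181
endloop
endfacet
facet normal -0.398 -0.205 -0.894
outer loop
vertex -0.35 -3.087 -1.579
vertex 0.007 -3.955 -1.539
vertex -0.851 -3.783 -1.196
endloop
endfacet
facet normal -0.469 0.660 0.587
outer loop
vertex -0.35 -3.087 -1.579
vertex -0.851 -3.783 -1.196
vertex 0.613 -3.645 -0.181
endloop
endfacet
facet normal -0.398 -0.204 -0.894
outer loop
vertex -0.851 -3.783 -1.196
vertex 0.007 -3.955 -1.539
vertex -0.495 -4.652 -1.156
endloop
endfacet
facet normal -0.548 -0.187 0.815
outer loop
vertex -0.851 -3.783 -1.196
vertex -0.495 -4.652 -1.156
vertex 0.613 -3.645 -0.181
endloop
endfacet
facet normal -0.399 -0.204 -0.894
outer loop
vertex -0.495 -4.652 -1.156
vertex 0.007 -3.955 -1.539
vertex 0.363 -4.824 -1.5
endloop
endfacet
facet normal 0.110 -0.751 0.651
outer loop
vertex -0.495 -4.652 -1.156
vertex 0.363 -4.824 -1.5
vertex 0.613 -3.645 -0.181
endloop
endfacet
facet normal -0.400 -0.204 -0.894
outer loop
vertex 0.363 -4.824 -1.5
vertex 0.007 -3.955 -1.539
vertex 0.864 -4.128 -1.883
endloop
endfacet
facet normal 0.846 -0.467 0.257
outer loop
vertex 0.363 -4.824 -1.5
vertex 0.864 -4.128 -1.883
vertex 0.613 -3.645 -0.181
endloop
endfacet
facet normal -0.400 -0.205 -0.893
outer loop
vertex 0.864 -4.128 -1.883
vertex 0.007 -3.955 -1.539
vertex 0.508 -3.259 -1.923
endloop
endfacet
facet normal 0.925 0.380 0.028
outer loop
vertex 0.864 -4.128 -1.883
vertex 0.508 -3.259 -1.923
vertex 0.613 -3.645 -0.181
endloop
endfacet

endsolid


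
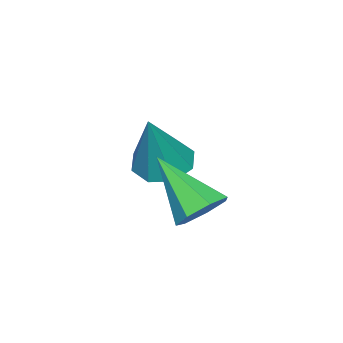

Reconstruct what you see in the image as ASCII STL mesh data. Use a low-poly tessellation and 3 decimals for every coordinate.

solid 
facet normal 0.180 0.753 -0.634
outer loop
vertex 3.596 1.587 -0.141
vertex 3.293 1.225 -0.657
vertex 2.999 1.674 -0.207
endloop
endfacet
facet normal -0.050 0.361 0.931
outer loop
vertex 3.596 1.587 -0.141
vertex 2.999 1.674 -0.207
vertex 2.967 -0.145 0.497
endloop
endfacet
facet normal 0.178 0.752 -0.634
outer loop
vertex 2.999 1.674 -0.207
vertex 3.293 1.225 -0.657
vertex 2.622 1.422 -0.612
endloop
endfacet
facet normal -0.780 0.238 0.579
outer loop
vertex 2.999 1.674 -0.207
vertex 2.622 1.422 -0.612
vertex 2.967 -0.145 0.497
endloop
endfacet
facet normal 0.179 0.753 -0.634
outer loop
vertex 2.622 1.422 -0.612
vertex 3.293 1.225 -0.657
vertex 2.751 1.022 -1.051
endloop
endfacet
facet normal -0.966 -0.252 -0.055
outer loop
vertex 2.622 1.422 -0.612
vertex 2.751 1.022 -1.051
vertex 2.967 -0.145 0.497
endloop
endfacet
facet normal 0.179 0.753 -0.634
outer loop
vertex 2.751 1.022 -1.051
vertex 3.293 1.225 -0.657
vertex 3.287 0.775 -1.193
endloop
endfacet
facet normal -0.469 -0.736 -0.489
outer loop
vertex 2.751 1.022 -1.051
vertex 3.287 0.775 -1.193
vertex 2.967 -0.145 0.497
endloop
endfacet
facet normal 0.179 0.753 -0.634
outer loop
vertex 3.287 0.775 -1.193
vertex 3.293 1.225 -0.657
vertex 3.828 0.867 -0.931
endloop
endfacet
facet normal 0.338 -0.852 -0.400
outer loop
vertex 3.287 0.775 -1.193
vertex 3.828 0.867 -0.931
vertex 2.967 -0.145 0.497
endloop
endfacet
facet normal 0.179 0.753 -0.633
outer loop
vertex 3.828 0.867 -0.931
vertex 3.293 1.225 -0.657
vertex 3.965 1.228 -0.463
endloop
endfacet
facet normal 0.846 -0.512 0.147
outer loop
vertex 3.828 0.867 -0.931
vertex 3.965 1.228 -0.463
vertex 2.967 -0.145 0.497
endloop
endfacet
facet normal 0.180 0.753 -0.633
outer loop
vertex 3.965 1.228 -0.463
vertex 3.293 1.225 -0.657
vertex 3.596 1.587 -0.141
endloop
endfacet
facet normal 0.673 0.028 0.739
outer loop
vertex 3.965 1.228 -0.463
vertex 3.596 1.587 -0.141
vertex 2.967 -0.145 0.497
endloop
endfacet
facet normal -0.440 -0.074 -0.895
outer loop
vertex 1.421 -1.793 -1.243
vertex 0.885 -1.255 -1.024
vertex 1.593 -1.228 -1.374
endloop
endfacet
facet normal 0.951 -0.304 -0.063
outer loop
vertex 1.421 -1.793 -1.243
vertex 1.593 -1.228 -1.374
vertex 1.775 -1.105 0.784
endloop
endfacet
facet normal -0.440 -0.074 -0.895
outer loop
vertex 1.593 -1.228 -1.374
vertex 0.885 -1.255 -1.024
vertex 1.35 -0.679 -1.3
endloop
endfacet
facet normal 0.905 0.414 -0.100
outer loop
vertex 1.593 -1.228 -1.374
vertex 1.35 -0.679 -1.3
vertex 1.775 -1.105 0.784
endloop
endfacet
facet normal -0.440 -0.073 -0.895
outer loop
vertex 1.35 -0.679 -1.3
vertex 0.885 -1.255 -1.024
vertex 0.835 -0.468 -1.064
endloop
endfacet
facet normal 0.416 0.904 0.100
outer loop
vertex 1.35 -0.679 -1.3
vertex 0.835 -0.468 -1.064
vertex 1.775 -1.105 0.784
endloop
endfacet
facet normal -0.439 -0.073 -0.895
outer loop
vertex 0.835 -0.468 -1.064
vertex 0.885 -1.255 -1.024
vertex 0.349 -0.718 -0.805
endloop
endfacet
facet normal -0.229 0.879 0.419
outer loop
vertex 0.835 -0.468 -1.064
vertex 0.349 -0.718 -0.805
vertex 1.775 -1.105 0.784
endloop
endfacet
facet normal -0.441 -0.076 -0.894
outer loop
vertex 0.349 -0.718 -0.805
vertex 0.885 -1.255 -1.024
vertex 0.178 -1.282 -0.673
endloop
endfacet
facet normal -0.651 0.354 0.671
outer loop
vertex 0.349 -0.718 -0.805
vertex 0.178 -1.282 -0.673
vertex 1.775 -1.105 0.784
endloop
endfacet
facet normal -0.441 -0.075 -0.894
outer loop
vertex 0.178 -1.282 -0.673
vertex 0.885 -1.255 -1.024
vertex 0.421 -1.831 -0.747
endloop
endfacet
facet normal -0.606 -0.363 0.708
outer loop
vertex 0.178 -1.282 -0.673
vertex 0.421 -1.831 -0.747
vertex 1.775 -1.105 0.784
endloop
endfacet
facet normal -0.441 -0.075 -0.895
outer loop
vertex 0.421 -1.831 -0.747
vertex 0.885 -1.255 -1.024
vertex 0.936 -2.042 -0.983
endloop
endfacet
facet normal -0.117 -0.853 0.508
outer loop
vertex 0.421 -1.831 -0.747
vertex 0.936 -2.042 -0.983
vertex 1.775 -1.105 0.784
endloop
endfacet
facet normal -0.441 -0.075 -0.894
outer loop
vertex 0.936 -2.042 -0.983
vertex 0.885 -1.255 -1.024
vertex 1.421 -1.793 -1.243
endloop
endfacet
facet normal 0.527 -0.829 0.189
outer loop
vertex 0.936 -2.042 -0.983
vertex 1.421 -1.793 -1.243
vertex 1.775 -1.105 0.784
endloop
endfacet

endsolid


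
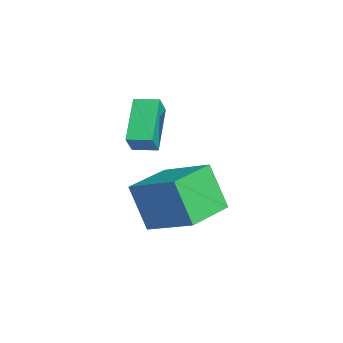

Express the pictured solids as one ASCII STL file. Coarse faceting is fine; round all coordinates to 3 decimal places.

solid 
facet normal -0.539 0.278 -0.795
outer loop
vertex -3.047 -0.299 2.551
vertex -2.721 0.547 2.626
vertex -1.608 -0.755 1.415
endloop
endfacet
facet normal -0.359 -0.930 -0.081
outer loop
vertex -1.079 -1.027 2.194
vertex -3.047 -0.299 2.551
vertex -1.608 -0.755 1.415
endloop
endfacet
facet normal -0.539 0.279 -0.795
outer loop
vertex -1.608 -0.755 1.415
vertex -2.721 0.547 2.626
vertex -1.281 0.091 1.49
endloop
endfacet
facet normal 0.762 -0.241 -0.601
outer loop
vertex -1.281 0.091 1.49
vertex -1.079 -1.027 2.194
vertex -1.608 -0.755 1.415
endloop
endfacet
facet normal -0.762 0.240 0.601
outer loop
vertex -3.047 -0.299 2.551
vertex -2.192 0.275 3.405
vertex -2.721 0.547 2.626
endloop
endfacet
facet normal -0.359 -0.930 -0.082
outer loop
vertex -2.519 -0.571 3.33
vertex -3.047 -0.299 2.551
vertex -1.079 -1.027 2.194
endloop
endfacet
facet normal -0.762 0.241 0.601
outer loop
vertex -2.519 -0.571 3.33
vertex -2.192 0.275 3.405
vertex -3.047 -0.299 2.551
endloop
endfacet
facet normal 0.359 0.930 0.081
outer loop
vertex -2.721 0.547 2.626
vertex -2.192 0.275 3.405
vertex -1.281 0.091 1.49
endloop
endfacet
facet normal 0.762 -0.241 -0.601
outer loop
vertex -0.753 -0.181 2.269
vertex -1.079 -1.027 2.194
vertex -1.281 0.091 1.49
endloop
endfacet
facet normal 0.359 0.930 0.081
outer loop
vertex -1.281 0.091 1.49
vertex -2.192 0.275 3.405
vertex -0.753 -0.181 2.269
endloop
endfacet
facet normal 0.539 -0.278 0.795
outer loop
vertex -0.753 -0.181 2.269
vertex -2.519 -0.571 3.33
vertex -1.079 -1.027 2.194
endloop
endfacet
facet normal 0.539 -0.279 0.795
outer loop
vertex -2.192 0.275 3.405
vertex -2.519 -0.571 3.33
vertex -0.753 -0.181 2.269
endloop
endfacet
facet normal -0.690 0.723 -0.037
outer loop
vertex -2.94 0.538 -0.422
vertex -1.605 1.859 0.471
vertex -2.296 1.064 -2.164
endloop
endfacet
facet normal -0.642 -0.636 -0.429
outer loop
vertex -0.935 -0.359 -2.091
vertex -2.94 0.538 -0.422
vertex -2.296 1.064 -2.164
endloop
endfacet
facet normal -0.691 0.722 -0.037
outer loop
vertex -2.296 1.064 -2.164
vertex -1.605 1.859 0.471
vertex -0.961 2.386 -1.271
endloop
endfacet
facet normal 0.334 0.273 -0.902
outer loop
vertex -0.961 2.386 -1.271
vertex -0.935 -0.359 -2.091
vertex -2.296 1.064 -2.164
endloop
endfacet
facet normal -0.334 -0.273 0.902
outer loop
vertex -2.94 0.538 -0.422
vertex -0.244 0.436 0.544
vertex -1.605 1.859 0.471
endloop
endfacet
facet normal -0.642 -0.635 -0.429
outer loop
vertex -1.579 -0.886 -0.349
vertex -2.94 0.538 -0.422
vertex -0.935 -0.359 -2.091
endloop
endfacet
facet normal -0.334 -0.273 0.902
outer loop
vertex -1.579 -0.886 -0.349
vertex -0.244 0.436 0.544
vertex -2.94 0.538 -0.422
endloop
endfacet
facet normal 0.642 0.636 0.429
outer loop
vertex -1.605 1.859 0.471
vertex -0.244 0.436 0.544
vertex -0.961 2.386 -1.271
endloop
endfacet
facet normal 0.334 0.273 -0.902
outer loop
vertex 0.4 0.962 -1.198
vertex -0.935 -0.359 -2.091
vertex -0.961 2.386 -1.271
endloop
endfacet
facet normal 0.642 0.635 0.429
outer loop
vertex -0.961 2.386 -1.271
vertex -0.244 0.436 0.544
vertex 0.4 0.962 -1.198
endloop
endfacet
facet normal 0.690 -0.722 0.037
outer loop
vertex 0.4 0.962 -1.198
vertex -1.579 -0.886 -0.349
vertex -0.935 -0.359 -2.091
endloop
endfacet
facet normal 0.690 -0.722 0.037
outer loop
vertex -0.244 0.436 0.544
vertex -1.579 -0.886 -0.349
vertex 0.4 0.962 -1.198
endloop
endfacet

endsolid


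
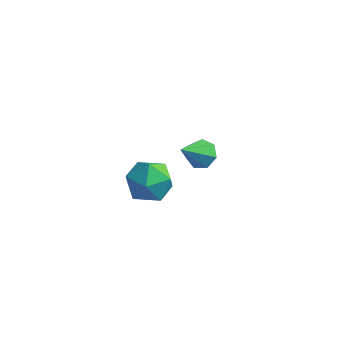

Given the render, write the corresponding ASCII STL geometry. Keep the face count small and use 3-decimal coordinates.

solid 
facet normal 0.437 0.450 0.779
outer loop
vertex 2.938 -2.894 3.624
vertex 2.685 -3.832 4.307
vertex 3.711 -3.792 3.709
endloop
endfacet
facet normal 0.739 0.652 0.166
outer loop
vertex 2.938 -2.894 3.624
vertex 3.711 -3.792 3.709
vertex 3.502 -3.286 2.654
endloop
endfacet
facet normal 0.232 0.941 -0.245
outer loop
vertex 2.938 -2.894 3.624
vertex 3.502 -3.286 2.654
vertex 2.347 -3.015 2.6
endloop
endfacet
facet normal -0.383 0.917 0.113
outer loop
vertex 2.938 -2.894 3.624
vertex 2.347 -3.015 2.6
vertex 1.842 -3.352 3.621
endloop
endfacet
facet normal -0.258 0.613 0.746
outer loop
vertex 2.938 -2.894 3.624
vertex 1.842 -3.352 3.621
vertex 2.685 -3.832 4.307
endloop
endfacet
facet normal 0.984 0.068 -0.162
outer loop
vertex 3.502 -3.286 2.654
vertex 3.711 -3.792 3.709
vertex 3.598 -4.468 2.739
endloop
endfacet
facet normal 0.494 -0.259 0.830
outer loop
vertex 3.711 -3.792 3.709
vertex 2.685 -3.832 4.307
vertex 3.093 -4.805 3.76
endloop
endfacet
facet normal -0.630 0.005 0.777
outer loop
vertex 2.685 -3.832 4.307
vertex 1.842 -3.352 3.621
vertex 1.938 -4.534 3.706
endloop
endfacet
facet normal -0.832 0.495 -0.248
outer loop
vertex 1.842 -3.352 3.621
vertex 2.347 -3.015 2.6
vertex 1.729 -4.028 2.651
endloop
endfacet
facet normal 0.164 0.535 -0.829
outer loop
vertex 2.347 -3.015 2.6
vertex 3.502 -3.286 2.654
vertex 2.755 -3.988 2.053
endloop
endfacet
facet normal 0.383 -0.917 -0.113
outer loop
vertex 2.502 -4.926 2.736
vertex 3.598 -4.468 2.739
vertex 3.093 -4.805 3.76
endloop
endfacet
facet normal -0.232 -0.941 0.245
outer loop
vertex 2.502 -4.926 2.736
vertex 3.093 -4.805 3.76
vertex 1.938 -4.534 3.706
endloop
endfacet
facet normal -0.739 -0.652 -0.166
outer loop
vertex 2.502 -4.926 2.736
vertex 1.938 -4.534 3.706
vertex 1.729 -4.028 2.651
endloop
endfacet
facet normal -0.437 -0.450 -0.779
outer loop
vertex 2.502 -4.926 2.736
vertex 1.729 -4.028 2.651
vertex 2.755 -3.988 2.053
endloop
endfacet
facet normal 0.258 -0.613 -0.746
outer loop
vertex 2.502 -4.926 2.736
vertex 2.755 -3.988 2.053
vertex 3.598 -4.468 2.739
endloop
endfacet
facet normal 0.832 -0.495 0.248
outer loop
vertex 3.093 -4.805 3.76
vertex 3.598 -4.468 2.739
vertex 3.711 -3.792 3.709
endloop
endfacet
facet normal -0.164 -0.535 0.829
outer loop
vertex 1.938 -4.534 3.706
vertex 3.093 -4.805 3.76
vertex 2.685 -3.832 4.307
endloop
endfacet
facet normal -0.984 -0.068 0.162
outer loop
vertex 1.729 -4.028 2.651
vertex 1.938 -4.534 3.706
vertex 1.842 -3.352 3.621
endloop
endfacet
facet normal -0.494 0.259 -0.830
outer loop
vertex 2.755 -3.988 2.053
vertex 1.729 -4.028 2.651
vertex 2.347 -3.015 2.6
endloop
endfacet
facet normal 0.630 -0.005 -0.777
outer loop
vertex 3.598 -4.468 2.739
vertex 2.755 -3.988 2.053
vertex 3.502 -3.286 2.654
endloop
endfacet
facet normal 0.169 0.700 -0.694
outer loop
vertex 2.948 1.85 -0.029
vertex 2.146 1.879 -0.195
vertex 2.572 2.318 0.351
endloop
endfacet
facet normal 0.720 0.015 0.694
outer loop
vertex 2.948 1.85 -0.029
vertex 2.572 2.318 0.351
vertex 1.814 0.501 1.175
endloop
endfacet
facet normal 0.169 0.699 -0.694
outer loop
vertex 2.572 2.318 0.351
vertex 2.146 1.879 -0.195
vertex 1.874 2.456 0.32
endloop
endfacet
facet normal 0.038 0.399 0.916
outer loop
vertex 2.572 2.318 0.351
vertex 1.874 2.456 0.32
vertex 1.814 0.501 1.175
endloop
endfacet
facet normal 0.168 0.699 -0.695
outer loop
vertex 1.874 2.456 0.32
vertex 2.146 1.879 -0.195
vertex 1.381 2.159 -0.098
endloop
endfacet
facet normal -0.715 0.298 0.632
outer loop
vertex 1.874 2.456 0.32
vertex 1.381 2.159 -0.098
vertex 1.814 0.501 1.175
endloop
endfacet
facet normal 0.168 0.699 -0.695
outer loop
vertex 1.381 2.159 -0.098
vertex 2.146 1.879 -0.195
vertex 1.464 1.651 -0.589
endloop
endfacet
facet normal -0.976 -0.213 0.055
outer loop
vertex 1.381 2.159 -0.098
vertex 1.464 1.651 -0.589
vertex 1.814 0.501 1.175
endloop
endfacet
facet normal 0.168 0.698 -0.696
outer loop
vertex 1.464 1.651 -0.589
vertex 2.146 1.879 -0.195
vertex 2.06 1.314 -0.783
endloop
endfacet
facet normal -0.546 -0.747 -0.379
outer loop
vertex 1.464 1.651 -0.589
vertex 2.06 1.314 -0.783
vertex 1.814 0.501 1.175
endloop
endfacet
facet normal 0.168 0.698 -0.696
outer loop
vertex 2.06 1.314 -0.783
vertex 2.146 1.879 -0.195
vertex 2.721 1.403 -0.534
endloop
endfacet
facet normal 0.251 -0.905 -0.344
outer loop
vertex 2.06 1.314 -0.783
vertex 2.721 1.403 -0.534
vertex 1.814 0.501 1.175
endloop
endfacet
facet normal 0.169 0.699 -0.695
outer loop
vertex 2.721 1.403 -0.534
vertex 2.146 1.879 -0.195
vertex 2.948 1.85 -0.029
endloop
endfacet
facet normal 0.814 -0.565 0.134
outer loop
vertex 2.721 1.403 -0.534
vertex 2.948 1.85 -0.029
vertex 1.814 0.501 1.175
endloop
endfacet

endsolid


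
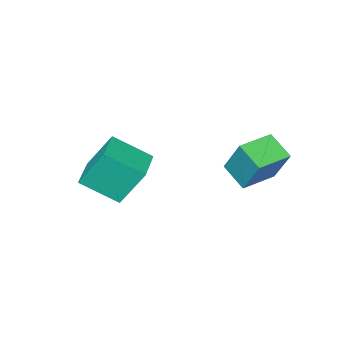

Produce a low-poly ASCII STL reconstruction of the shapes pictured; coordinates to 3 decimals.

solid 
facet normal -0.757 -0.653 -0.013
outer loop
vertex 3.549 0.1 3.756
vertex 2.613 1.201 2.88
vertex 4.156 -0.574 2.26
endloop
endfacet
facet normal 0.553 -0.652 0.518
outer loop
vertex 5.307 0.419 2.28
vertex 3.549 0.1 3.756
vertex 4.156 -0.574 2.26
endloop
endfacet
facet normal -0.757 -0.653 -0.013
outer loop
vertex 4.156 -0.574 2.26
vertex 2.613 1.201 2.88
vertex 3.221 0.527 1.384
endloop
endfacet
facet normal 0.347 -0.385 -0.855
outer loop
vertex 3.221 0.527 1.384
vertex 5.307 0.419 2.28
vertex 4.156 -0.574 2.26
endloop
endfacet
facet normal -0.347 0.385 0.855
outer loop
vertex 3.549 0.1 3.756
vertex 3.764 2.194 2.9
vertex 2.613 1.201 2.88
endloop
endfacet
facet normal 0.554 -0.652 0.519
outer loop
vertex 4.699 1.093 3.776
vertex 3.549 0.1 3.756
vertex 5.307 0.419 2.28
endloop
endfacet
facet normal -0.347 0.385 0.855
outer loop
vertex 4.699 1.093 3.776
vertex 3.764 2.194 2.9
vertex 3.549 0.1 3.756
endloop
endfacet
facet normal -0.553 0.652 -0.519
outer loop
vertex 2.613 1.201 2.88
vertex 3.764 2.194 2.9
vertex 3.221 0.527 1.384
endloop
endfacet
facet normal 0.347 -0.385 -0.855
outer loop
vertex 4.371 1.52 1.404
vertex 5.307 0.419 2.28
vertex 3.221 0.527 1.384
endloop
endfacet
facet normal -0.554 0.652 -0.518
outer loop
vertex 3.221 0.527 1.384
vertex 3.764 2.194 2.9
vertex 4.371 1.52 1.404
endloop
endfacet
facet normal 0.757 0.654 0.013
outer loop
vertex 4.371 1.52 1.404
vertex 4.699 1.093 3.776
vertex 5.307 0.419 2.28
endloop
endfacet
facet normal 0.757 0.653 0.013
outer loop
vertex 3.764 2.194 2.9
vertex 4.699 1.093 3.776
vertex 4.371 1.52 1.404
endloop
endfacet
facet normal -0.999 0.040 0.037
outer loop
vertex -0.388 3.948 4.121
vertex -0.369 4.973 3.518
vertex -0.479 3.063 2.614
endloop
endfacet
facet normal -0.016 -0.862 0.507
outer loop
vertex 0.929 3.007 2.562
vertex -0.388 3.948 4.121
vertex -0.479 3.063 2.614
endloop
endfacet
facet normal -0.999 0.040 0.037
outer loop
vertex -0.479 3.063 2.614
vertex -0.369 4.973 3.518
vertex -0.46 4.089 2.011
endloop
endfacet
facet normal -0.052 -0.505 -0.861
outer loop
vertex -0.46 4.089 2.011
vertex 0.929 3.007 2.562
vertex -0.479 3.063 2.614
endloop
endfacet
facet normal 0.052 0.506 0.861
outer loop
vertex -0.388 3.948 4.121
vertex 1.039 4.917 3.466
vertex -0.369 4.973 3.518
endloop
endfacet
facet normal -0.016 -0.862 0.507
outer loop
vertex 1.02 3.891 4.069
vertex -0.388 3.948 4.121
vertex 0.929 3.007 2.562
endloop
endfacet
facet normal 0.052 0.505 0.861
outer loop
vertex 1.02 3.891 4.069
vertex 1.039 4.917 3.466
vertex -0.388 3.948 4.121
endloop
endfacet
facet normal 0.016 0.862 -0.507
outer loop
vertex -0.369 4.973 3.518
vertex 1.039 4.917 3.466
vertex -0.46 4.089 2.011
endloop
endfacet
facet normal -0.052 -0.506 -0.861
outer loop
vertex 0.948 4.032 1.959
vertex 0.929 3.007 2.562
vertex -0.46 4.089 2.011
endloop
endfacet
facet normal 0.016 0.862 -0.507
outer loop
vertex -0.46 4.089 2.011
vertex 1.039 4.917 3.466
vertex 0.948 4.032 1.959
endloop
endfacet
facet normal 0.999 -0.040 -0.037
outer loop
vertex 0.948 4.032 1.959
vertex 1.02 3.891 4.069
vertex 0.929 3.007 2.562
endloop
endfacet
facet normal 0.999 -0.040 -0.037
outer loop
vertex 1.039 4.917 3.466
vertex 1.02 3.891 4.069
vertex 0.948 4.032 1.959
endloop
endfacet

endsolid


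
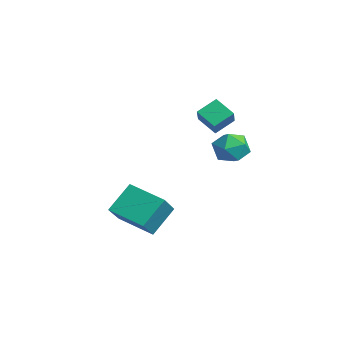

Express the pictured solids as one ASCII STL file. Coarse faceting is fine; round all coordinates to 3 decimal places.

solid 
facet normal -0.404 0.240 0.882
outer loop
vertex -0.7 3.243 3.28
vertex -1.301 2.574 3.187
vertex -0.508 2.417 3.593
endloop
endfacet
facet normal 0.292 0.397 0.870
outer loop
vertex -0.7 3.243 3.28
vertex -0.508 2.417 3.593
vertex 0.126 2.895 3.162
endloop
endfacet
facet normal 0.406 0.851 0.332
outer loop
vertex -0.7 3.243 3.28
vertex 0.126 2.895 3.162
vertex -0.274 3.348 2.489
endloop
endfacet
facet normal -0.219 0.976 0.012
outer loop
vertex -0.7 3.243 3.28
vertex -0.274 3.348 2.489
vertex -1.156 3.15 2.504
endloop
endfacet
facet normal -0.720 0.598 0.352
outer loop
vertex -0.7 3.243 3.28
vertex -1.156 3.15 2.504
vertex -1.301 2.574 3.187
endloop
endfacet
facet normal 0.651 -0.203 0.732
outer loop
vertex 0.126 2.895 3.162
vertex -0.508 2.417 3.593
vertex 0.036 2.01 2.996
endloop
endfacet
facet normal -0.475 -0.457 0.752
outer loop
vertex -0.508 2.417 3.593
vertex -1.301 2.574 3.187
vertex -0.846 1.812 3.011
endloop
endfacet
facet normal -0.987 0.121 -0.108
outer loop
vertex -1.301 2.574 3.187
vertex -1.156 3.15 2.504
vertex -1.246 2.265 2.338
endloop
endfacet
facet normal -0.175 0.732 -0.659
outer loop
vertex -1.156 3.15 2.504
vertex -0.274 3.348 2.489
vertex -0.612 2.743 1.907
endloop
endfacet
facet normal 0.836 0.531 -0.139
outer loop
vertex -0.274 3.348 2.489
vertex 0.126 2.895 3.162
vertex 0.181 2.586 2.313
endloop
endfacet
facet normal 0.219 -0.976 -0.012
outer loop
vertex -0.42 1.917 2.22
vertex 0.036 2.01 2.996
vertex -0.846 1.812 3.011
endloop
endfacet
facet normal -0.406 -0.851 -0.332
outer loop
vertex -0.42 1.917 2.22
vertex -0.846 1.812 3.011
vertex -1.246 2.265 2.338
endloop
endfacet
facet normal -0.292 -0.397 -0.870
outer loop
vertex -0.42 1.917 2.22
vertex -1.246 2.265 2.338
vertex -0.612 2.743 1.907
endloop
endfacet
facet normal 0.404 -0.240 -0.882
outer loop
vertex -0.42 1.917 2.22
vertex -0.612 2.743 1.907
vertex 0.181 2.586 2.313
endloop
endfacet
facet normal 0.720 -0.598 -0.352
outer loop
vertex -0.42 1.917 2.22
vertex 0.181 2.586 2.313
vertex 0.036 2.01 2.996
endloop
endfacet
facet normal 0.175 -0.732 0.659
outer loop
vertex -0.846 1.812 3.011
vertex 0.036 2.01 2.996
vertex -0.508 2.417 3.593
endloop
endfacet
facet normal -0.836 -0.531 0.139
outer loop
vertex -1.246 2.265 2.338
vertex -0.846 1.812 3.011
vertex -1.301 2.574 3.187
endloop
endfacet
facet normal -0.651 0.203 -0.732
outer loop
vertex -0.612 2.743 1.907
vertex -1.246 2.265 2.338
vertex -1.156 3.15 2.504
endloop
endfacet
facet normal 0.475 0.457 -0.752
outer loop
vertex 0.181 2.586 2.313
vertex -0.612 2.743 1.907
vertex -0.274 3.348 2.489
endloop
endfacet
facet normal 0.987 -0.121 0.108
outer loop
vertex 0.036 2.01 2.996
vertex 0.181 2.586 2.313
vertex 0.126 2.895 3.162
endloop
endfacet
facet normal -0.798 -0.541 0.267
outer loop
vertex -0.826 -2.826 -0.014
vertex -1.198 -1.722 1.113
vertex -1.73 -2.026 -1.095
endloop
endfacet
facet normal 0.229 -0.681 -0.695
outer loop
vertex -0.302 -1.058 -1.573
vertex -0.826 -2.826 -0.014
vertex -1.73 -2.026 -1.095
endloop
endfacet
facet normal -0.797 -0.541 0.267
outer loop
vertex -1.73 -2.026 -1.095
vertex -1.198 -1.722 1.113
vertex -2.102 -0.923 0.031
endloop
endfacet
facet normal -0.558 0.493 -0.667
outer loop
vertex -2.102 -0.923 0.031
vertex -0.302 -1.058 -1.573
vertex -1.73 -2.026 -1.095
endloop
endfacet
facet normal 0.558 -0.493 0.667
outer loop
vertex -0.826 -2.826 -0.014
vertex 0.23 -0.754 0.635
vertex -1.198 -1.722 1.113
endloop
endfacet
facet normal 0.230 -0.681 -0.695
outer loop
vertex 0.602 -1.857 -0.491
vertex -0.826 -2.826 -0.014
vertex -0.302 -1.058 -1.573
endloop
endfacet
facet normal 0.558 -0.493 0.668
outer loop
vertex 0.602 -1.857 -0.491
vertex 0.23 -0.754 0.635
vertex -0.826 -2.826 -0.014
endloop
endfacet
facet normal -0.229 0.682 0.695
outer loop
vertex -1.198 -1.722 1.113
vertex 0.23 -0.754 0.635
vertex -2.102 -0.923 0.031
endloop
endfacet
facet normal -0.558 0.493 -0.667
outer loop
vertex -0.674 0.046 -0.446
vertex -0.302 -1.058 -1.573
vertex -2.102 -0.923 0.031
endloop
endfacet
facet normal -0.230 0.681 0.696
outer loop
vertex -2.102 -0.923 0.031
vertex 0.23 -0.754 0.635
vertex -0.674 0.046 -0.446
endloop
endfacet
facet normal 0.798 0.541 -0.267
outer loop
vertex -0.674 0.046 -0.446
vertex 0.602 -1.857 -0.491
vertex -0.302 -1.058 -1.573
endloop
endfacet
facet normal 0.798 0.541 -0.267
outer loop
vertex 0.23 -0.754 0.635
vertex 0.602 -1.857 -0.491
vertex -0.674 0.046 -0.446
endloop
endfacet
facet normal -0.669 0.341 -0.660
outer loop
vertex -4.624 2.858 2.811
vertex -4.709 3.813 3.391
vertex -3.781 3.311 2.191
endloop
endfacet
facet normal 0.076 -0.852 -0.519
outer loop
vertex -2.951 2.887 3.009
vertex -4.624 2.858 2.811
vertex -3.781 3.311 2.191
endloop
endfacet
facet normal -0.669 0.342 -0.660
outer loop
vertex -3.781 3.311 2.191
vertex -4.709 3.813 3.391
vertex -3.866 4.265 2.771
endloop
endfacet
facet normal 0.739 0.397 -0.544
outer loop
vertex -3.866 4.265 2.771
vertex -2.951 2.887 3.009
vertex -3.781 3.311 2.191
endloop
endfacet
facet normal -0.739 -0.396 0.544
outer loop
vertex -4.624 2.858 2.811
vertex -3.879 3.389 4.209
vertex -4.709 3.813 3.391
endloop
endfacet
facet normal 0.076 -0.852 -0.518
outer loop
vertex -3.794 2.435 3.629
vertex -4.624 2.858 2.811
vertex -2.951 2.887 3.009
endloop
endfacet
facet normal -0.739 -0.397 0.545
outer loop
vertex -3.794 2.435 3.629
vertex -3.879 3.389 4.209
vertex -4.624 2.858 2.811
endloop
endfacet
facet normal -0.076 0.852 0.518
outer loop
vertex -4.709 3.813 3.391
vertex -3.879 3.389 4.209
vertex -3.866 4.265 2.771
endloop
endfacet
facet normal 0.739 0.397 -0.545
outer loop
vertex -3.036 3.842 3.589
vertex -2.951 2.887 3.009
vertex -3.866 4.265 2.771
endloop
endfacet
facet normal -0.077 0.852 0.518
outer loop
vertex -3.866 4.265 2.771
vertex -3.879 3.389 4.209
vertex -3.036 3.842 3.589
endloop
endfacet
facet normal 0.669 -0.342 0.660
outer loop
vertex -3.036 3.842 3.589
vertex -3.794 2.435 3.629
vertex -2.951 2.887 3.009
endloop
endfacet
facet normal 0.669 -0.342 0.660
outer loop
vertex -3.879 3.389 4.209
vertex -3.794 2.435 3.629
vertex -3.036 3.842 3.589
endloop
endfacet

endsolid


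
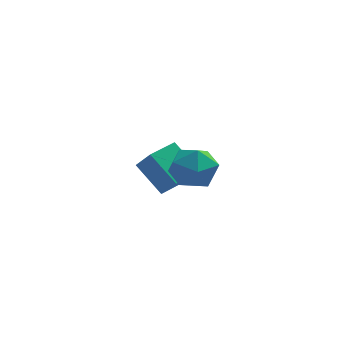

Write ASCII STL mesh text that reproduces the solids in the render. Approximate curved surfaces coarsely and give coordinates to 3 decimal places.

solid 
facet normal -0.473 0.064 0.879
outer loop
vertex -1.618 -2.831 0.112
vertex -1.836 -3.977 0.078
vertex -0.857 -3.584 0.576
endloop
endfacet
facet normal 0.042 0.555 0.831
outer loop
vertex -1.618 -2.831 0.112
vertex -0.857 -3.584 0.576
vertex -0.473 -2.676 -0.05
endloop
endfacet
facet normal -0.093 0.961 0.260
outer loop
vertex -1.618 -2.831 0.112
vertex -0.473 -2.676 -0.05
vertex -1.215 -2.509 -0.935
endloop
endfacet
facet normal -0.692 0.720 -0.045
outer loop
vertex -1.618 -2.831 0.112
vertex -1.215 -2.509 -0.935
vertex -2.057 -3.313 -0.856
endloop
endfacet
facet normal -0.927 0.166 0.337
outer loop
vertex -1.618 -2.831 0.112
vertex -2.057 -3.313 -0.856
vertex -1.836 -3.977 0.078
endloop
endfacet
facet normal 0.661 0.216 0.719
outer loop
vertex -0.473 -2.676 -0.05
vertex -0.857 -3.584 0.576
vertex 0.017 -3.727 -0.184
endloop
endfacet
facet normal -0.173 -0.579 0.797
outer loop
vertex -0.857 -3.584 0.576
vertex -1.836 -3.977 0.078
vertex -0.825 -4.531 -0.105
endloop
endfacet
facet normal -0.907 -0.413 -0.079
outer loop
vertex -1.836 -3.977 0.078
vertex -2.057 -3.313 -0.856
vertex -1.567 -4.364 -0.99
endloop
endfacet
facet normal -0.528 0.484 -0.698
outer loop
vertex -2.057 -3.313 -0.856
vertex -1.215 -2.509 -0.935
vertex -1.183 -3.456 -1.616
endloop
endfacet
facet normal 0.441 0.873 -0.205
outer loop
vertex -1.215 -2.509 -0.935
vertex -0.473 -2.676 -0.05
vertex -0.204 -3.063 -1.118
endloop
endfacet
facet normal 0.692 -0.720 0.045
outer loop
vertex -0.422 -4.209 -1.152
vertex 0.017 -3.727 -0.184
vertex -0.825 -4.531 -0.105
endloop
endfacet
facet normal 0.093 -0.961 -0.260
outer loop
vertex -0.422 -4.209 -1.152
vertex -0.825 -4.531 -0.105
vertex -1.567 -4.364 -0.99
endloop
endfacet
facet normal -0.042 -0.555 -0.831
outer loop
vertex -0.422 -4.209 -1.152
vertex -1.567 -4.364 -0.99
vertex -1.183 -3.456 -1.616
endloop
endfacet
facet normal 0.473 -0.064 -0.879
outer loop
vertex -0.422 -4.209 -1.152
vertex -1.183 -3.456 -1.616
vertex -0.204 -3.063 -1.118
endloop
endfacet
facet normal 0.927 -0.166 -0.337
outer loop
vertex -0.422 -4.209 -1.152
vertex -0.204 -3.063 -1.118
vertex 0.017 -3.727 -0.184
endloop
endfacet
facet normal 0.528 -0.484 0.698
outer loop
vertex -0.825 -4.531 -0.105
vertex 0.017 -3.727 -0.184
vertex -0.857 -3.584 0.576
endloop
endfacet
facet normal -0.441 -0.873 0.205
outer loop
vertex -1.567 -4.364 -0.99
vertex -0.825 -4.531 -0.105
vertex -1.836 -3.977 0.078
endloop
endfacet
facet normal -0.661 -0.216 -0.719
outer loop
vertex -1.183 -3.456 -1.616
vertex -1.567 -4.364 -0.99
vertex -2.057 -3.313 -0.856
endloop
endfacet
facet normal 0.173 0.579 -0.797
outer loop
vertex -0.204 -3.063 -1.118
vertex -1.183 -3.456 -1.616
vertex -1.215 -2.509 -0.935
endloop
endfacet
facet normal 0.907 0.413 0.079
outer loop
vertex 0.017 -3.727 -0.184
vertex -0.204 -3.063 -1.118
vertex -0.473 -2.676 -0.05
endloop
endfacet
facet normal -0.599 0.480 0.641
outer loop
vertex -2.988 0.708 -2.467
vertex -1.979 1.869 -2.394
vertex -3.646 1.349 -3.563
endloop
endfacet
facet normal -0.655 -0.754 -0.048
outer loop
vertex -2.501 0.431 -4.786
vertex -2.988 0.708 -2.467
vertex -3.646 1.349 -3.563
endloop
endfacet
facet normal -0.599 0.481 0.640
outer loop
vertex -3.646 1.349 -3.563
vertex -1.979 1.869 -2.394
vertex -2.636 2.51 -3.49
endloop
endfacet
facet normal -0.460 0.448 -0.767
outer loop
vertex -2.636 2.51 -3.49
vertex -2.501 0.431 -4.786
vertex -3.646 1.349 -3.563
endloop
endfacet
facet normal 0.460 -0.448 0.767
outer loop
vertex -2.988 0.708 -2.467
vertex -0.834 0.951 -3.617
vertex -1.979 1.869 -2.394
endloop
endfacet
facet normal -0.656 -0.754 -0.048
outer loop
vertex -1.844 -0.21 -3.69
vertex -2.988 0.708 -2.467
vertex -2.501 0.431 -4.786
endloop
endfacet
facet normal 0.460 -0.448 0.767
outer loop
vertex -1.844 -0.21 -3.69
vertex -0.834 0.951 -3.617
vertex -2.988 0.708 -2.467
endloop
endfacet
facet normal 0.655 0.754 0.048
outer loop
vertex -1.979 1.869 -2.394
vertex -0.834 0.951 -3.617
vertex -2.636 2.51 -3.49
endloop
endfacet
facet normal -0.460 0.448 -0.767
outer loop
vertex -1.492 1.592 -4.713
vertex -2.501 0.431 -4.786
vertex -2.636 2.51 -3.49
endloop
endfacet
facet normal 0.655 0.754 0.047
outer loop
vertex -2.636 2.51 -3.49
vertex -0.834 0.951 -3.617
vertex -1.492 1.592 -4.713
endloop
endfacet
facet normal 0.599 -0.481 -0.640
outer loop
vertex -1.492 1.592 -4.713
vertex -1.844 -0.21 -3.69
vertex -2.501 0.431 -4.786
endloop
endfacet
facet normal 0.599 -0.481 -0.641
outer loop
vertex -0.834 0.951 -3.617
vertex -1.844 -0.21 -3.69
vertex -1.492 1.592 -4.713
endloop
endfacet

endsolid


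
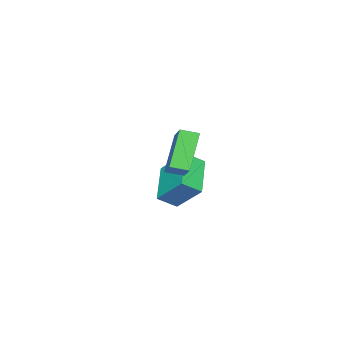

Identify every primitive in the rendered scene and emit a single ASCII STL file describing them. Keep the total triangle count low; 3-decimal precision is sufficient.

solid 
facet normal -0.618 -0.558 -0.554
outer loop
vertex 2.857 -1.357 1.397
vertex 2.421 -0.669 1.191
vertex 4.044 -1.084 -0.201
endloop
endfacet
facet normal 0.518 -0.820 0.245
outer loop
vertex 5.059 -0.171 0.709
vertex 2.857 -1.357 1.397
vertex 4.044 -1.084 -0.201
endloop
endfacet
facet normal -0.618 -0.557 -0.555
outer loop
vertex 4.044 -1.084 -0.201
vertex 2.421 -0.669 1.191
vertex 3.609 -0.396 -0.407
endloop
endfacet
facet normal 0.591 0.136 -0.795
outer loop
vertex 3.609 -0.396 -0.407
vertex 5.059 -0.171 0.709
vertex 4.044 -1.084 -0.201
endloop
endfacet
facet normal -0.591 -0.136 0.795
outer loop
vertex 2.857 -1.357 1.397
vertex 3.436 0.244 2.101
vertex 2.421 -0.669 1.191
endloop
endfacet
facet normal 0.518 -0.820 0.245
outer loop
vertex 3.871 -0.444 2.307
vertex 2.857 -1.357 1.397
vertex 5.059 -0.171 0.709
endloop
endfacet
facet normal -0.591 -0.136 0.795
outer loop
vertex 3.871 -0.444 2.307
vertex 3.436 0.244 2.101
vertex 2.857 -1.357 1.397
endloop
endfacet
facet normal -0.518 0.820 -0.245
outer loop
vertex 2.421 -0.669 1.191
vertex 3.436 0.244 2.101
vertex 3.609 -0.396 -0.407
endloop
endfacet
facet normal 0.591 0.136 -0.795
outer loop
vertex 4.623 0.517 0.503
vertex 5.059 -0.171 0.709
vertex 3.609 -0.396 -0.407
endloop
endfacet
facet normal -0.518 0.820 -0.245
outer loop
vertex 3.609 -0.396 -0.407
vertex 3.436 0.244 2.101
vertex 4.623 0.517 0.503
endloop
endfacet
facet normal 0.618 0.558 0.555
outer loop
vertex 4.623 0.517 0.503
vertex 3.871 -0.444 2.307
vertex 5.059 -0.171 0.709
endloop
endfacet
facet normal 0.618 0.557 0.554
outer loop
vertex 3.436 0.244 2.101
vertex 3.871 -0.444 2.307
vertex 4.623 0.517 0.503
endloop
endfacet
facet normal -0.784 -0.421 0.456
outer loop
vertex -1.389 -4.852 -3.042
vertex -1.352 -3.532 -1.76
vertex -2.071 -4.24 -3.651
endloop
endfacet
facet normal -0.021 -0.717 -0.697
outer loop
vertex -0.368 -3.328 -4.64
vertex -1.389 -4.852 -3.042
vertex -2.071 -4.24 -3.651
endloop
endfacet
facet normal -0.785 -0.420 0.456
outer loop
vertex -2.071 -4.24 -3.651
vertex -1.352 -3.532 -1.76
vertex -2.033 -2.921 -2.369
endloop
endfacet
facet normal -0.620 0.556 -0.554
outer loop
vertex -2.033 -2.921 -2.369
vertex -0.368 -3.328 -4.64
vertex -2.071 -4.24 -3.651
endloop
endfacet
facet normal 0.620 -0.556 0.554
outer loop
vertex -1.389 -4.852 -3.042
vertex 0.351 -2.62 -2.749
vertex -1.352 -3.532 -1.76
endloop
endfacet
facet normal -0.020 -0.717 -0.697
outer loop
vertex 0.313 -3.939 -4.031
vertex -1.389 -4.852 -3.042
vertex -0.368 -3.328 -4.64
endloop
endfacet
facet normal 0.620 -0.556 0.554
outer loop
vertex 0.313 -3.939 -4.031
vertex 0.351 -2.62 -2.749
vertex -1.389 -4.852 -3.042
endloop
endfacet
facet normal 0.020 0.717 0.697
outer loop
vertex -1.352 -3.532 -1.76
vertex 0.351 -2.62 -2.749
vertex -2.033 -2.921 -2.369
endloop
endfacet
facet normal -0.620 0.556 -0.554
outer loop
vertex -0.331 -2.008 -3.358
vertex -0.368 -3.328 -4.64
vertex -2.033 -2.921 -2.369
endloop
endfacet
facet normal 0.021 0.717 0.697
outer loop
vertex -2.033 -2.921 -2.369
vertex 0.351 -2.62 -2.749
vertex -0.331 -2.008 -3.358
endloop
endfacet
facet normal 0.785 0.420 -0.456
outer loop
vertex -0.331 -2.008 -3.358
vertex 0.313 -3.939 -4.031
vertex -0.368 -3.328 -4.64
endloop
endfacet
facet normal 0.784 0.421 -0.456
outer loop
vertex 0.351 -2.62 -2.749
vertex 0.313 -3.939 -4.031
vertex -0.331 -2.008 -3.358
endloop
endfacet

endsolid
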